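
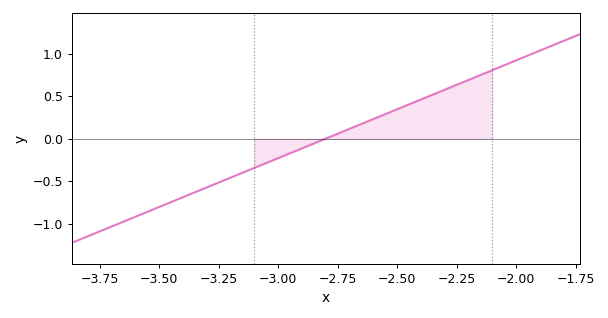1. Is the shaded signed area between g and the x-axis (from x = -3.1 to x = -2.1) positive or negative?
positive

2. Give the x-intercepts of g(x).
-2.8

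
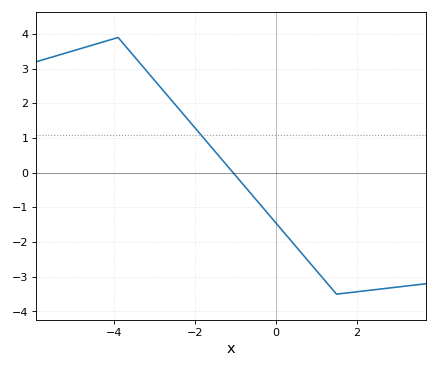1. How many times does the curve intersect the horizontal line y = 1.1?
1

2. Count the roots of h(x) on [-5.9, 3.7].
1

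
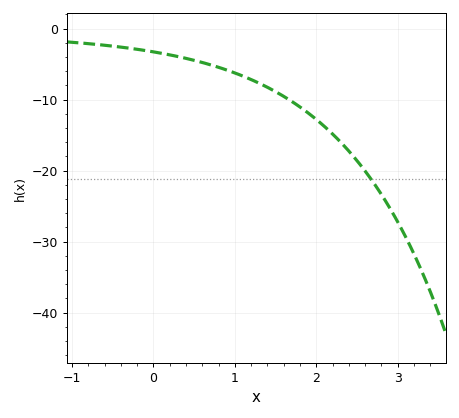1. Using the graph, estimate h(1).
-6.24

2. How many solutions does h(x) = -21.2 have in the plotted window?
1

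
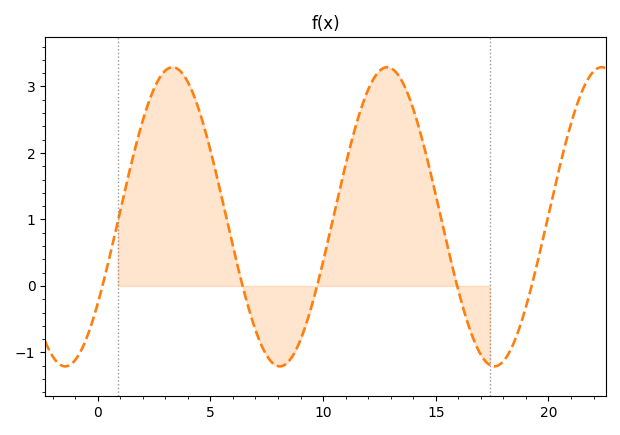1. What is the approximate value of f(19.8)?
0.773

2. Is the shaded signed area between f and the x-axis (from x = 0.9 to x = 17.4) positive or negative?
positive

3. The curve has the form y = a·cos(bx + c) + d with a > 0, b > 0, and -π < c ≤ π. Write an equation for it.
y = 2.25cos(0.66x - 2.19) + 1.04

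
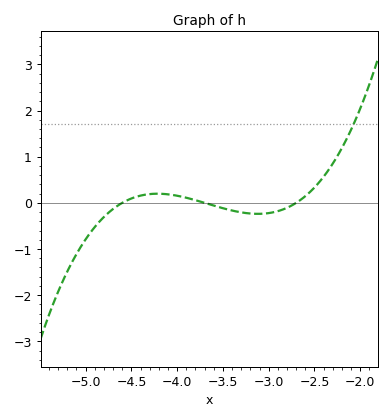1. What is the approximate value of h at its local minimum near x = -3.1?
-0.2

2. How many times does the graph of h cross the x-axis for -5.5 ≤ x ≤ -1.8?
3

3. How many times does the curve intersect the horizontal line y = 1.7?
1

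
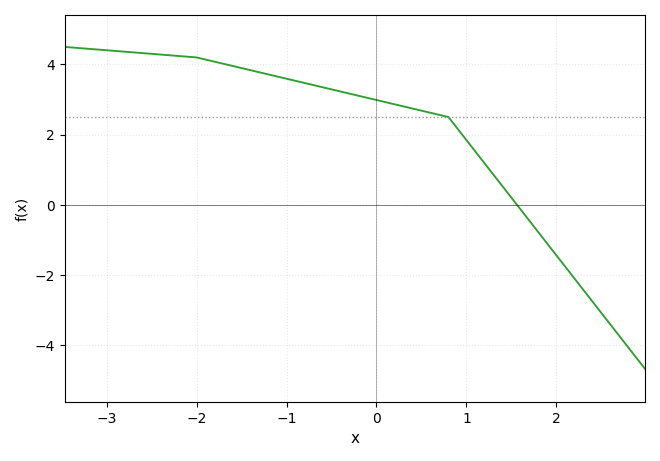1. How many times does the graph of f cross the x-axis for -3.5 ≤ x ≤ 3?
1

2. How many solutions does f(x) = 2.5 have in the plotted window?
1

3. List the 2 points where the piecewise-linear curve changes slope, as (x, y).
(-2, 4.2); (0.8, 2.5)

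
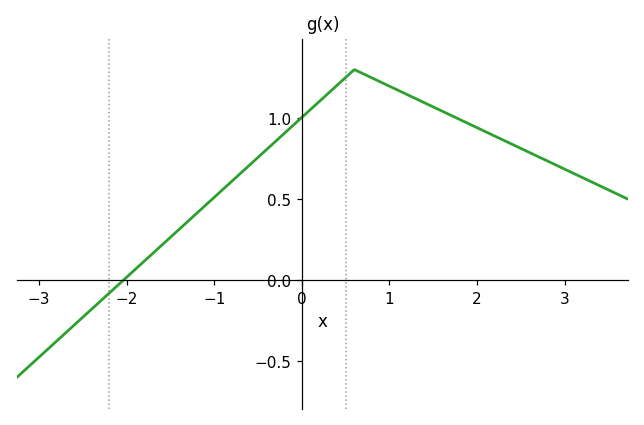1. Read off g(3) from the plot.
0.686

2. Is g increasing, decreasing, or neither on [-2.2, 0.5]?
increasing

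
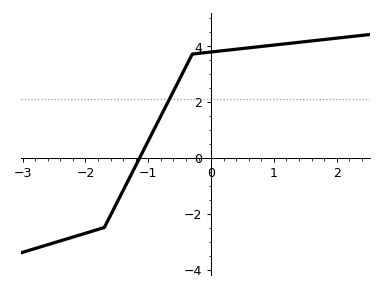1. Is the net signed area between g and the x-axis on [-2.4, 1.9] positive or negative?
positive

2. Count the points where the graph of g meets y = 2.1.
1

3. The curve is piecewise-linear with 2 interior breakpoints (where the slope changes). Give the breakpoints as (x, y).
(-1.7, -2.5); (-0.3, 3.7)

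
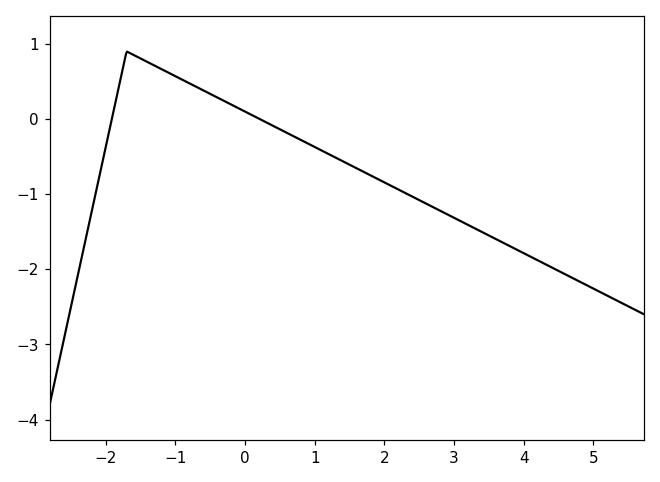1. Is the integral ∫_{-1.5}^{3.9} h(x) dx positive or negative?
negative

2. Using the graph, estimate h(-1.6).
0.9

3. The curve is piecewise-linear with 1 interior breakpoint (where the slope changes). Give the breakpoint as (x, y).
(-1.7, 0.9)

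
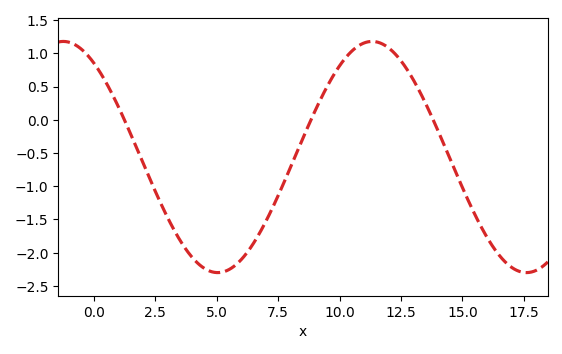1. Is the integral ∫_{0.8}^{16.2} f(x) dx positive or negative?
negative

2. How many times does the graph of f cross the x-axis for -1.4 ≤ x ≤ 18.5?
3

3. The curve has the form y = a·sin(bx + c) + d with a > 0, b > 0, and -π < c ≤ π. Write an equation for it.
y = 1.74sin(0.5x + 2.2) - 0.56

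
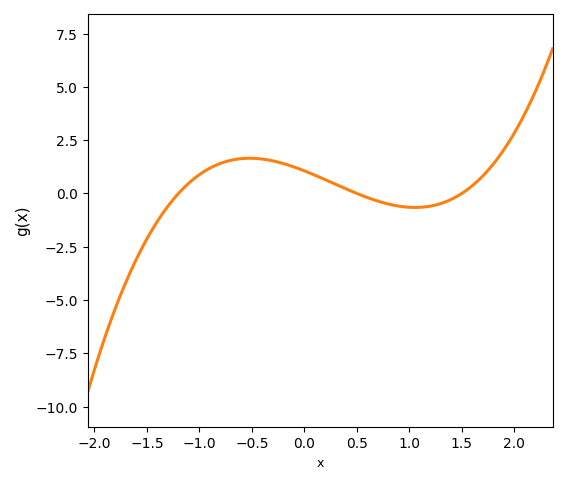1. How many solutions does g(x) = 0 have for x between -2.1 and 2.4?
3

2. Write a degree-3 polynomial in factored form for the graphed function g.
y = 1.18(x + 1.2)(x - 0.5)(x - 1.5)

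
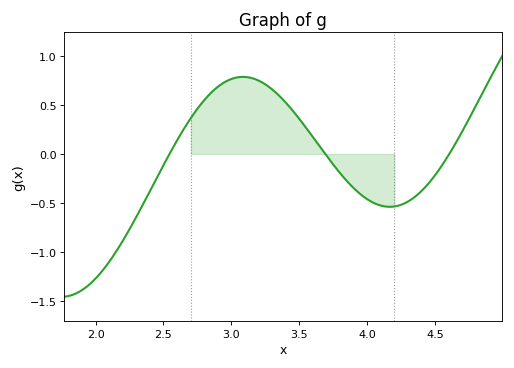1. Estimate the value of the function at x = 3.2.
0.75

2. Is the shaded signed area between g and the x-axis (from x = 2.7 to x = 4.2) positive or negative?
positive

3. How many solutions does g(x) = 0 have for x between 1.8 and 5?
3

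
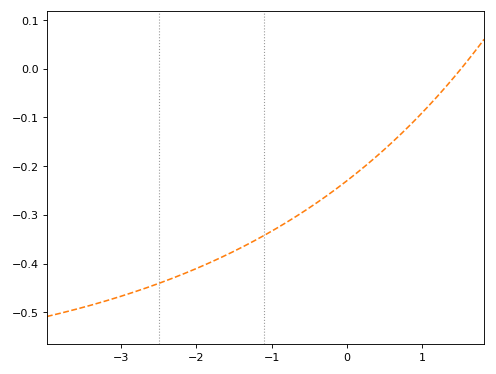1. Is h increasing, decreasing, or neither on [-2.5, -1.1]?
increasing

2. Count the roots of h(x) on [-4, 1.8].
1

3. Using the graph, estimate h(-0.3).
-0.26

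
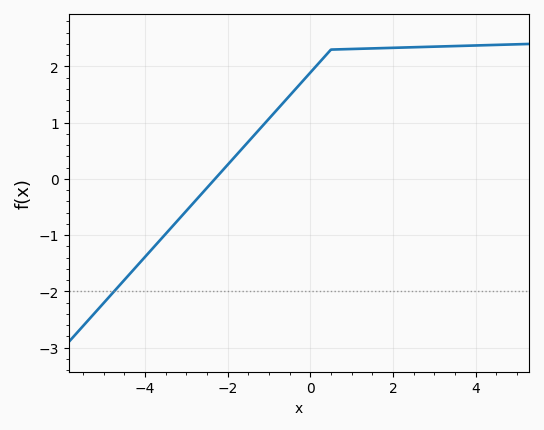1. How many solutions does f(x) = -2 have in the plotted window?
1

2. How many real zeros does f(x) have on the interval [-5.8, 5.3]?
1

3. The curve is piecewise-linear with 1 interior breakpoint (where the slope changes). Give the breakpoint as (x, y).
(0.5, 2.3)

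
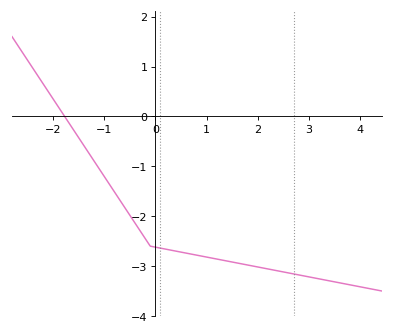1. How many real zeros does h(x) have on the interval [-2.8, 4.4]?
1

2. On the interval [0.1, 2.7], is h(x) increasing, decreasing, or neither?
decreasing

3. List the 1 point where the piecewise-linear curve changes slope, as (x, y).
(-0.1, -2.6)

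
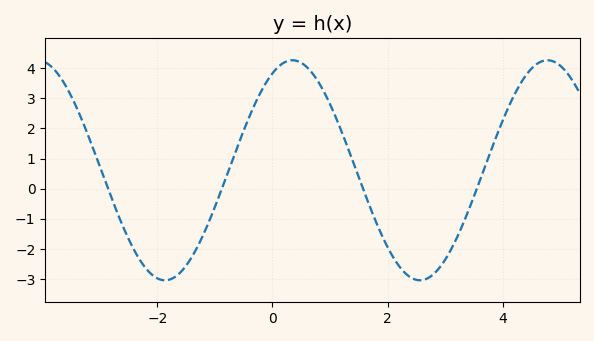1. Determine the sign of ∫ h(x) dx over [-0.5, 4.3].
positive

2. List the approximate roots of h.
-2.85, -0.878, 1.57, 3.55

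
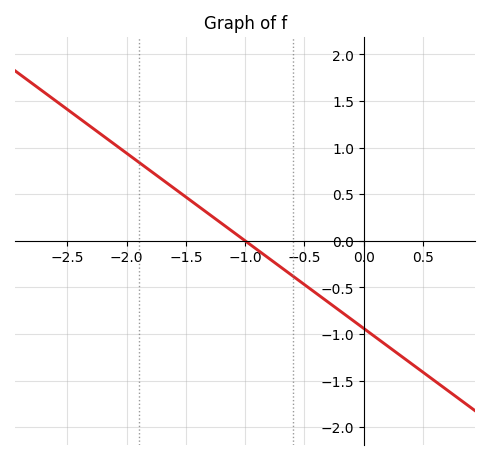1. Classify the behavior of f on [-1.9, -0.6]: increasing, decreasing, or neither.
decreasing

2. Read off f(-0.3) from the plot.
-0.658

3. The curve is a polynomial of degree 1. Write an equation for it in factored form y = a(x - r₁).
y = -0.94(x + 1)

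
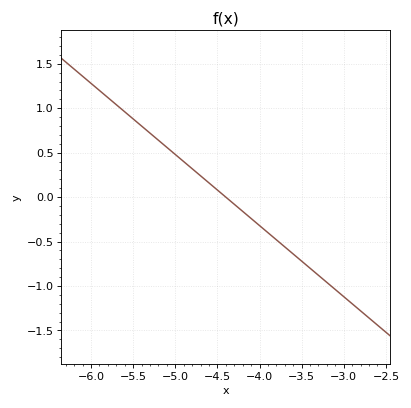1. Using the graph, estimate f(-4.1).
-0.24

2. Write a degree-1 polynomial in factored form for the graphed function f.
y = -0.8(x + 4.4)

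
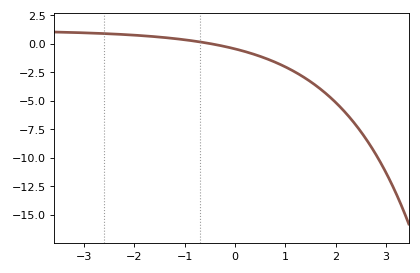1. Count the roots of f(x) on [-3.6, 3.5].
1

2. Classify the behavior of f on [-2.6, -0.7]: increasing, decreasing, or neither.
decreasing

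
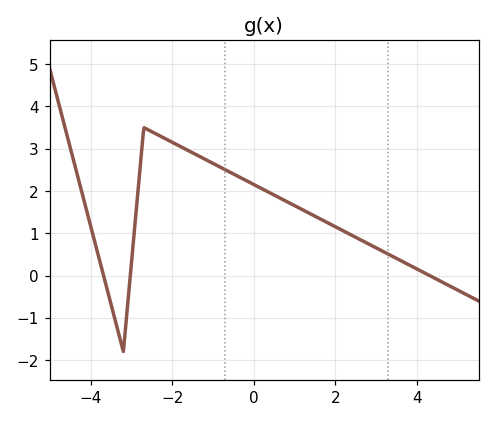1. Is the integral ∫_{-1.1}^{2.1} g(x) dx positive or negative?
positive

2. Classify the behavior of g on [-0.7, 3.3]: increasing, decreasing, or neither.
decreasing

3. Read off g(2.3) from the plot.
1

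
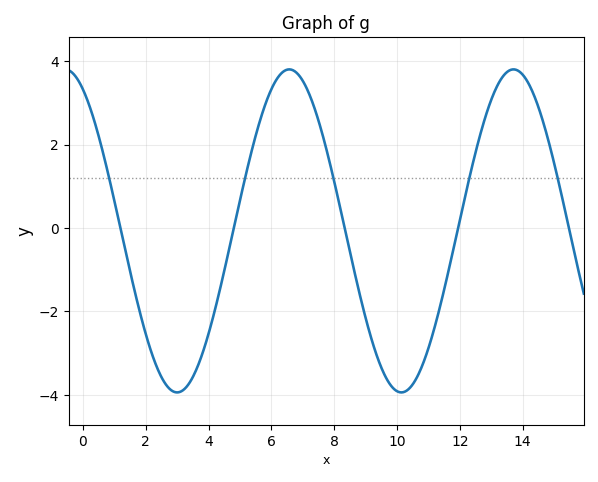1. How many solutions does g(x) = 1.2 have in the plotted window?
5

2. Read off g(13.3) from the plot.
3.55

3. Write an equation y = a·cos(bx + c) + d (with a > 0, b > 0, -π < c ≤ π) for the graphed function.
y = 3.87cos(0.88x + 0.502) - 0.07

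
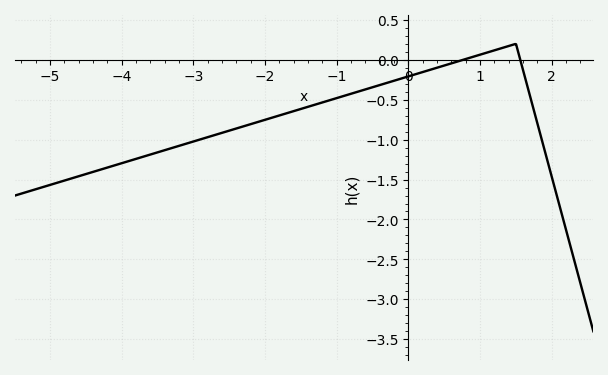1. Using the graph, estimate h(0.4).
-0.1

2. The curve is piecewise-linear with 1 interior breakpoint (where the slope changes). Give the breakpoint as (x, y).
(1.5, 0.2)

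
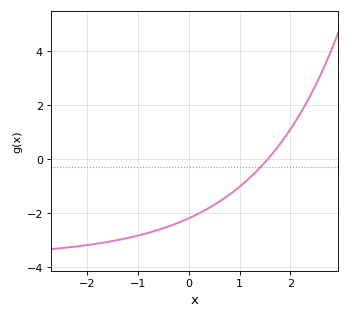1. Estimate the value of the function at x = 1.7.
0.338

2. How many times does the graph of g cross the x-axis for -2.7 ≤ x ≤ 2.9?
1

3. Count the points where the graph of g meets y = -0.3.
1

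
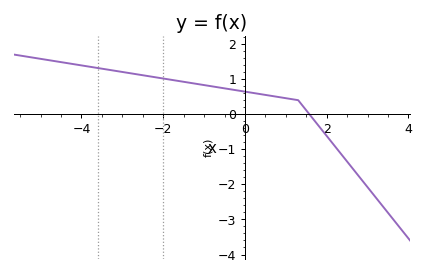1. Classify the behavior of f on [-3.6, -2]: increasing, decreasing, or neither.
decreasing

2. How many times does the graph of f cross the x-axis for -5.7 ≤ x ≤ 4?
1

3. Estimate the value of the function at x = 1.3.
0.4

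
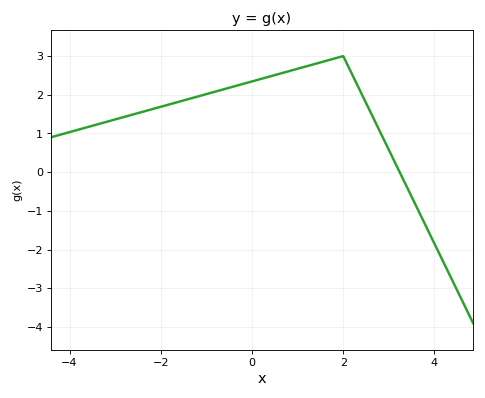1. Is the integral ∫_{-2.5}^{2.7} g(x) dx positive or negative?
positive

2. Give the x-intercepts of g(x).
3.2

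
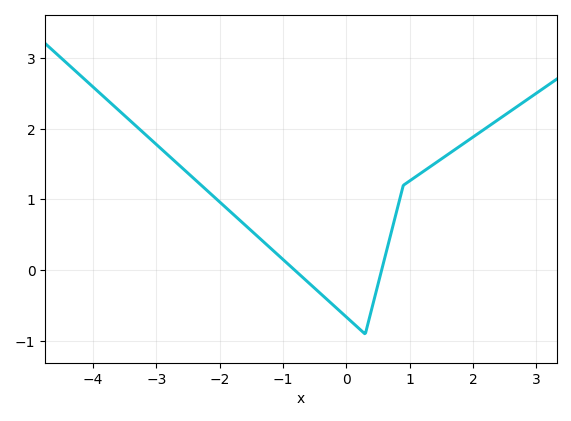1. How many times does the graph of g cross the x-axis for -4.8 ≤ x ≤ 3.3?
2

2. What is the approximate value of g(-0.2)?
-0.494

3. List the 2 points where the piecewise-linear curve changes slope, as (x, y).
(0.3, -0.9); (0.9, 1.2)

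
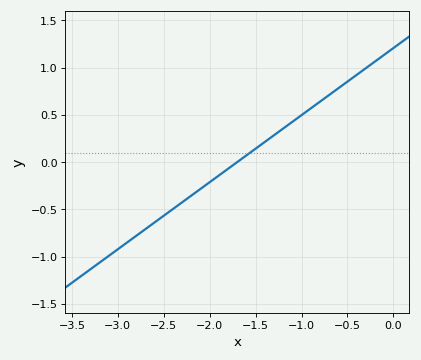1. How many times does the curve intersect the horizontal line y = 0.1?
1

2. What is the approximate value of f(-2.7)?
-0.7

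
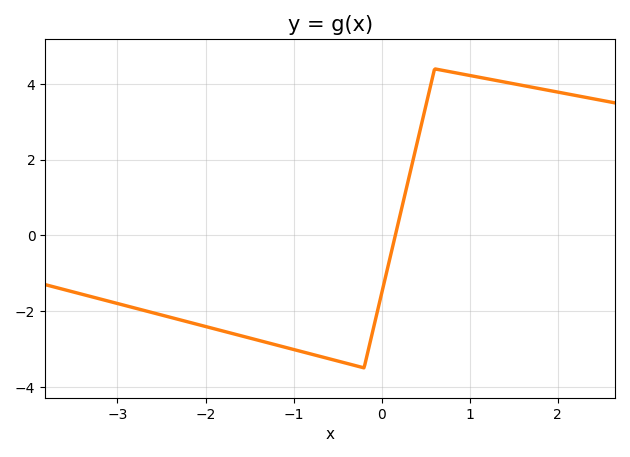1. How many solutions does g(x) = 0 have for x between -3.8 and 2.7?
1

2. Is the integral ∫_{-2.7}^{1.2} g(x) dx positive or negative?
negative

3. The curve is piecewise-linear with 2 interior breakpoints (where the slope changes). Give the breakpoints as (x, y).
(-0.2, -3.5); (0.6, 4.4)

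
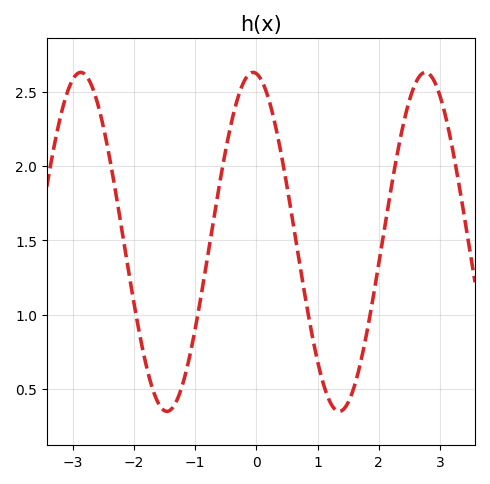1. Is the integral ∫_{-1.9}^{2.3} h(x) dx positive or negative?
positive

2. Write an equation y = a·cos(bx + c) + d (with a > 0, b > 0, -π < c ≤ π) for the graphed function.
y = 1.14cos(2.23x + 0.12) + 1.49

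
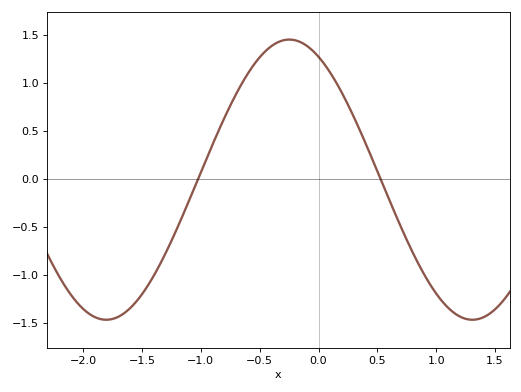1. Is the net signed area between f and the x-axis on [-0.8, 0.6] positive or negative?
positive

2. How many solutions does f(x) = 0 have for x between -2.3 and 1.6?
2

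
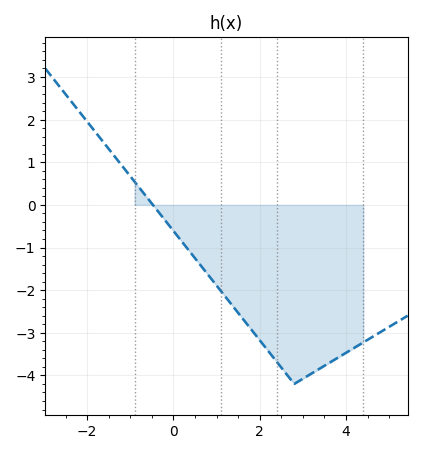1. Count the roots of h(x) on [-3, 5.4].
1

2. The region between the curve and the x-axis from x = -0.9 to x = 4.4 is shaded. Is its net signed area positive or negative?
negative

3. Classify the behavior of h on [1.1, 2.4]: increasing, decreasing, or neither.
decreasing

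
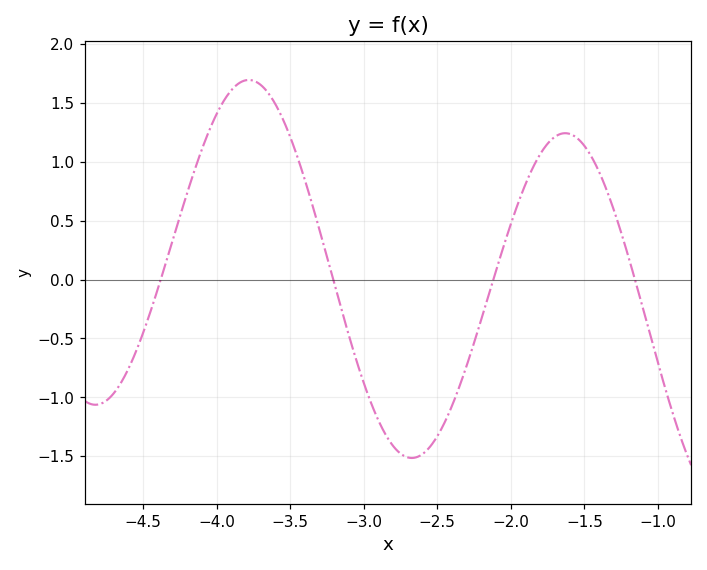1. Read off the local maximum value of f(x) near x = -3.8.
1.69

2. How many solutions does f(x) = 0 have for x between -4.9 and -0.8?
4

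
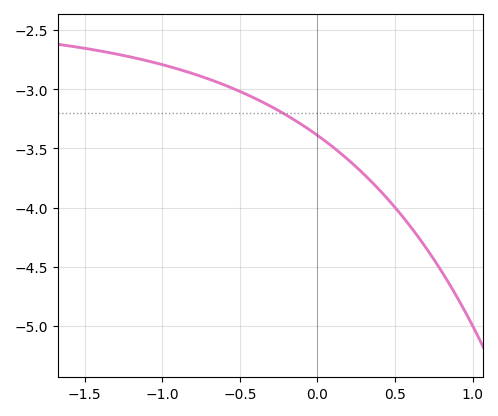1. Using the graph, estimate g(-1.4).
-2.7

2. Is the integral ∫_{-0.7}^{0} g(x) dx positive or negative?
negative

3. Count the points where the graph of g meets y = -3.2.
1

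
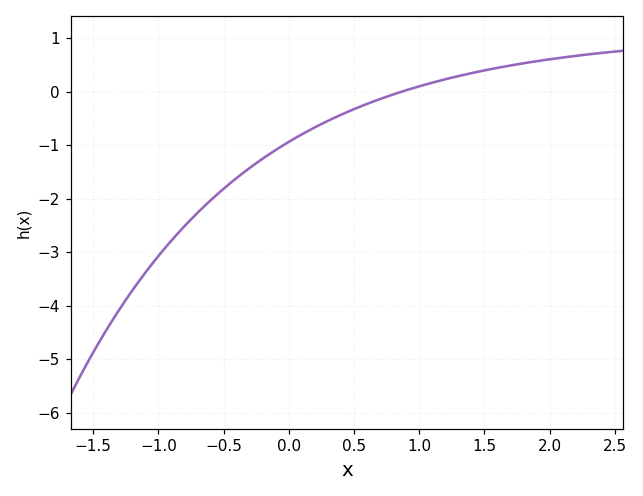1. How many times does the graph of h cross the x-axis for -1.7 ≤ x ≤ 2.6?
1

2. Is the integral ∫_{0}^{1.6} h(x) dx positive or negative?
negative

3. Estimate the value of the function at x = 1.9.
0.566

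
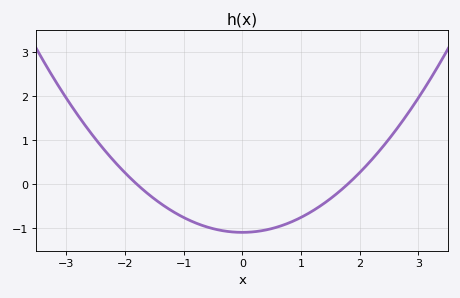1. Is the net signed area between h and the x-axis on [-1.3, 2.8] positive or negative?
negative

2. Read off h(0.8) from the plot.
-0.9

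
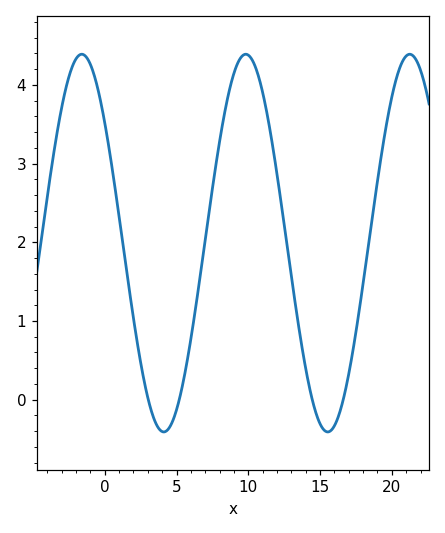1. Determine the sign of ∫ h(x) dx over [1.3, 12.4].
positive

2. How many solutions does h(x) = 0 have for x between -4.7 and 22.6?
4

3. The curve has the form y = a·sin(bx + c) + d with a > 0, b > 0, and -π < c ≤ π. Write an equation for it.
y = 2.4sin(0.55x + 2.5) + 1.99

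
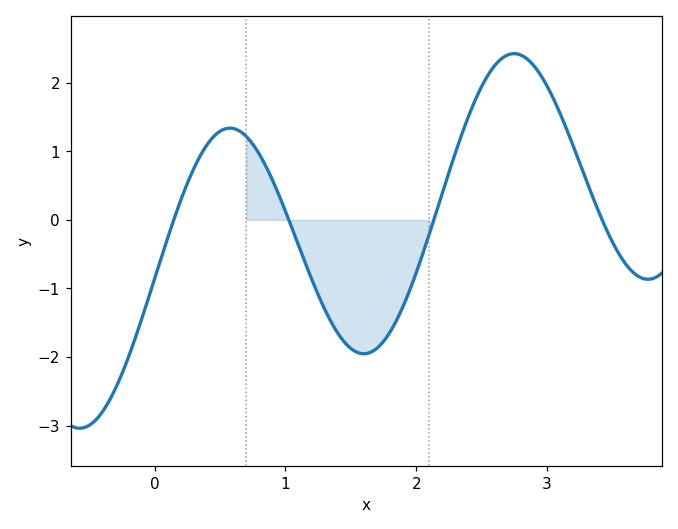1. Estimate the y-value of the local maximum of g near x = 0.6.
1.3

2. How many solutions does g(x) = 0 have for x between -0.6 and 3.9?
4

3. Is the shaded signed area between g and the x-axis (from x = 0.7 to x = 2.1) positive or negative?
negative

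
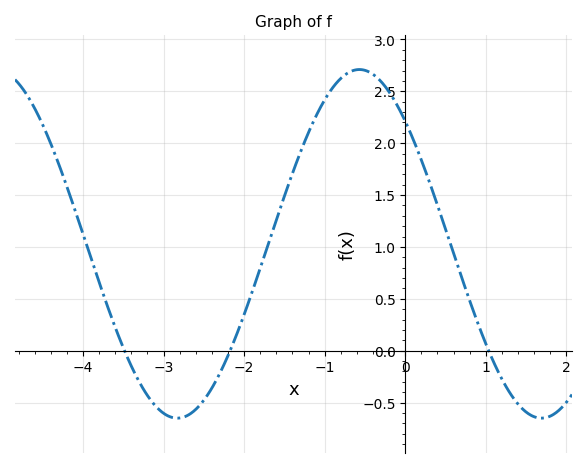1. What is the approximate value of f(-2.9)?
-0.65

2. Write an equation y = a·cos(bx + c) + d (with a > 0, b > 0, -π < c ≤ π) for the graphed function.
y = 1.68cos(1.4x + 0.79) + 1.03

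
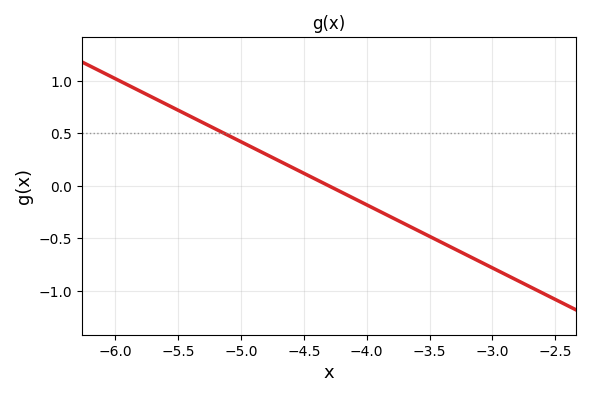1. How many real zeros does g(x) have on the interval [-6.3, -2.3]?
1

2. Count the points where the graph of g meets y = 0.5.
1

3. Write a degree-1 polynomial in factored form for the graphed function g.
y = -0.6(x + 4.3)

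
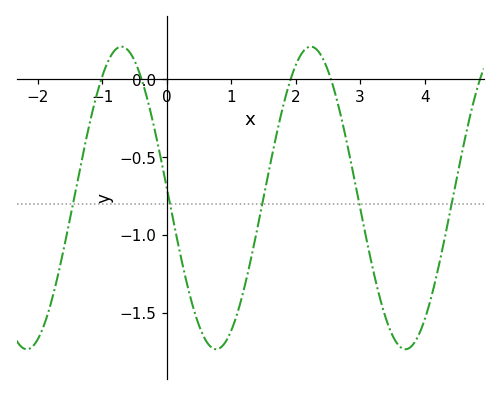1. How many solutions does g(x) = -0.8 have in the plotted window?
5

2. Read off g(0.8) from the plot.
-1.75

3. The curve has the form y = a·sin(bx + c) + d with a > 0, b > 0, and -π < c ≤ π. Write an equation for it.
y = 0.97sin(2.1x + 3.1) - 0.76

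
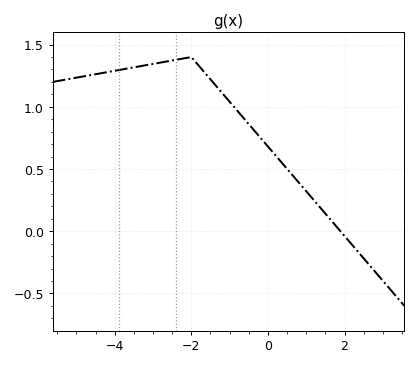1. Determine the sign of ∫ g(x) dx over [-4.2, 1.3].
positive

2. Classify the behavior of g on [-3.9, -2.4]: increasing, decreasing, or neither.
increasing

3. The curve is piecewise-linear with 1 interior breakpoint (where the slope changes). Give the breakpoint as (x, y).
(-2, 1.4)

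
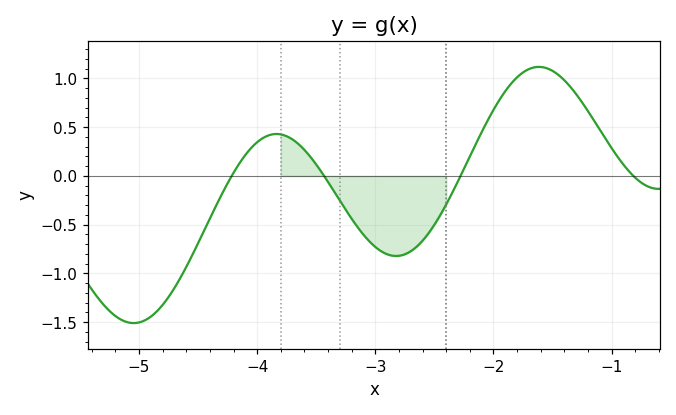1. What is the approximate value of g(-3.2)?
-0.45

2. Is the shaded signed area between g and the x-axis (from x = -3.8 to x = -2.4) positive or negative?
negative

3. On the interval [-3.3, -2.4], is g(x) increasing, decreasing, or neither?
neither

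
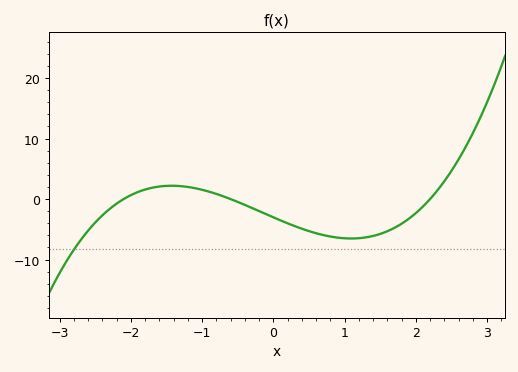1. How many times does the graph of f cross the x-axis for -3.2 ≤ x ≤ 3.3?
3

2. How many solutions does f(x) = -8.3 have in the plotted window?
1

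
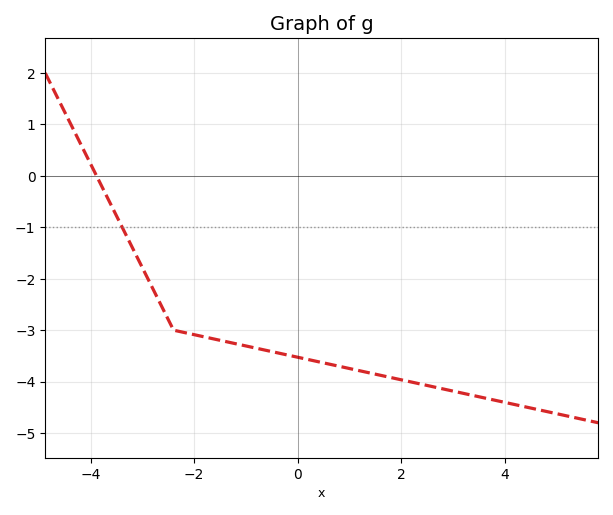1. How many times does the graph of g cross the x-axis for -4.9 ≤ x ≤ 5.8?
1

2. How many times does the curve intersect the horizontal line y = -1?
1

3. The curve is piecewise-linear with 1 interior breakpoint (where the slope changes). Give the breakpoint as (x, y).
(-2.4, -3)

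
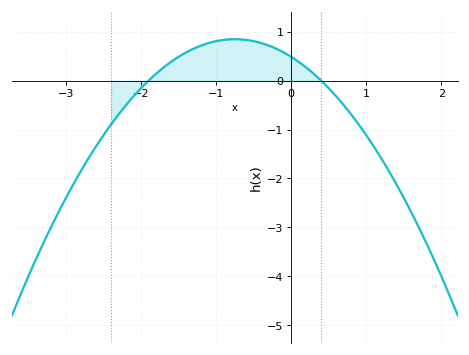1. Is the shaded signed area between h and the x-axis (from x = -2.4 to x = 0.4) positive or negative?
positive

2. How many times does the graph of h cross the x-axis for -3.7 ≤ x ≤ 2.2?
2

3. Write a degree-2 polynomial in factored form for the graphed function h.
y = -0.64(x + 1.9)(x - 0.4)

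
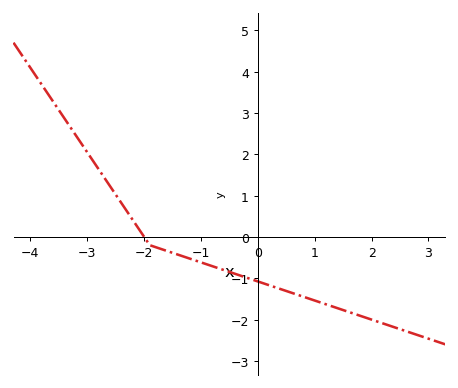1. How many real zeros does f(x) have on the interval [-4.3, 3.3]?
1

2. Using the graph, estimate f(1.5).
-1.77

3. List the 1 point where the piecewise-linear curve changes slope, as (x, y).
(-1.9, -0.2)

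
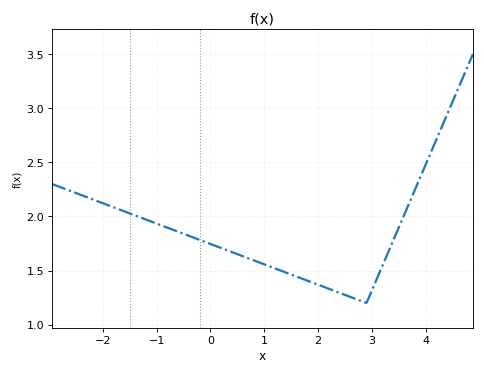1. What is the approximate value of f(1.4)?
1.5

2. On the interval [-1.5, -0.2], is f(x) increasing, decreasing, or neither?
decreasing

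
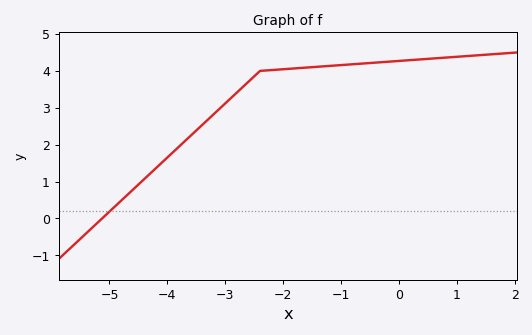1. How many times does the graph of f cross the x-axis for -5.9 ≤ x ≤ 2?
1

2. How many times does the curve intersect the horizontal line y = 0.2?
1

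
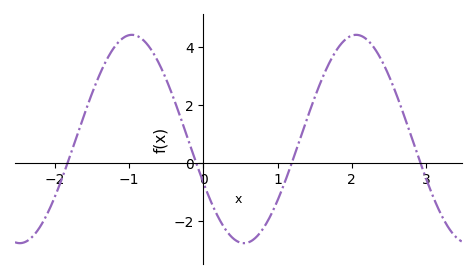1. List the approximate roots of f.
-1.8, -0.1, 1.2, 2.9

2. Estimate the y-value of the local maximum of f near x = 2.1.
4.4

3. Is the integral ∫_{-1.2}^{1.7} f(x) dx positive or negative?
positive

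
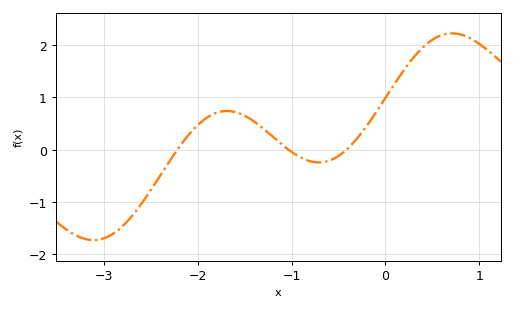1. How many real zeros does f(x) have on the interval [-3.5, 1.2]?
3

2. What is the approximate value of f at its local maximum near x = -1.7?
0.7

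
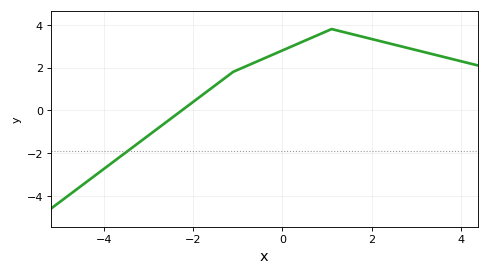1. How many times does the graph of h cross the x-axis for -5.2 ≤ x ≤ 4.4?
1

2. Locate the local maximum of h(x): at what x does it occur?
1.1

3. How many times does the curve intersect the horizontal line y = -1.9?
1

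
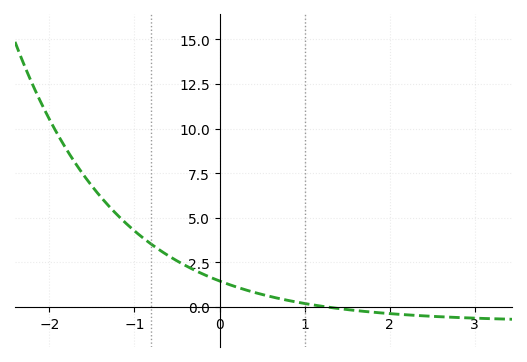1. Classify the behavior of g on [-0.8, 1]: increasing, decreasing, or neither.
decreasing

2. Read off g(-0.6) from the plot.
2.87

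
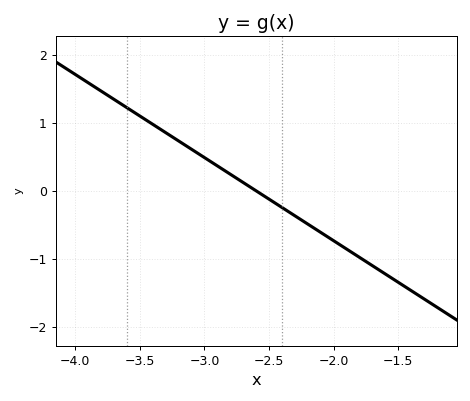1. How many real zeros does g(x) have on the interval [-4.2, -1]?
1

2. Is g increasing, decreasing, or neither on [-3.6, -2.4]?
decreasing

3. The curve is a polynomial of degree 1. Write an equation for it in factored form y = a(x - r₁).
y = -1.22(x + 2.6)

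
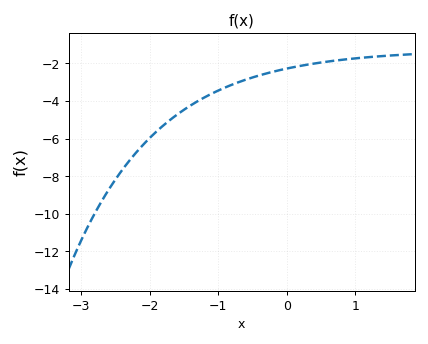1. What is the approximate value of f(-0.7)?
-3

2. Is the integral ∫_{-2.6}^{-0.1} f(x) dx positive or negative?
negative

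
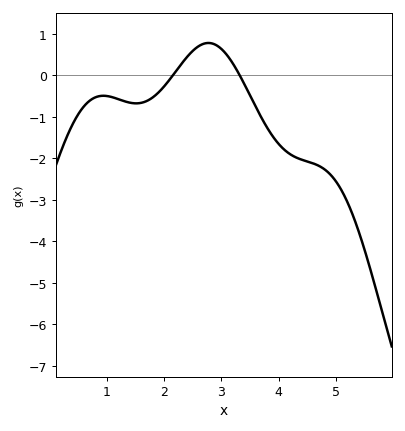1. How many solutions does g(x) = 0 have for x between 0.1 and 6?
2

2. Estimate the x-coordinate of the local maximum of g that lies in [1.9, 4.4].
2.78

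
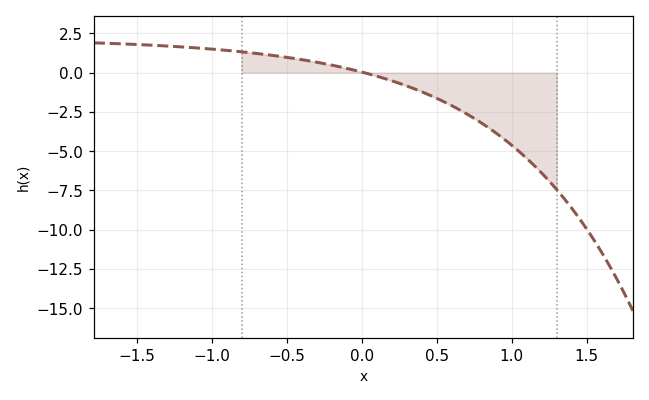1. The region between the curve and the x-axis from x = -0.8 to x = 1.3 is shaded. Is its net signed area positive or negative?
negative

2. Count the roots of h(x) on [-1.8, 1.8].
1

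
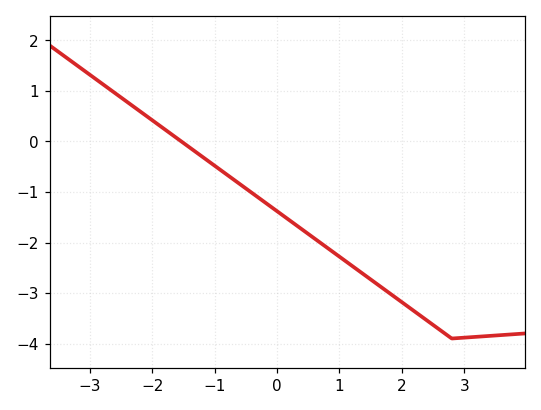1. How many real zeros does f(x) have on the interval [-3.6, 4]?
1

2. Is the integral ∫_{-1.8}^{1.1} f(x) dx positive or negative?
negative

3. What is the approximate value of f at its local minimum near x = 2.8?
-3.9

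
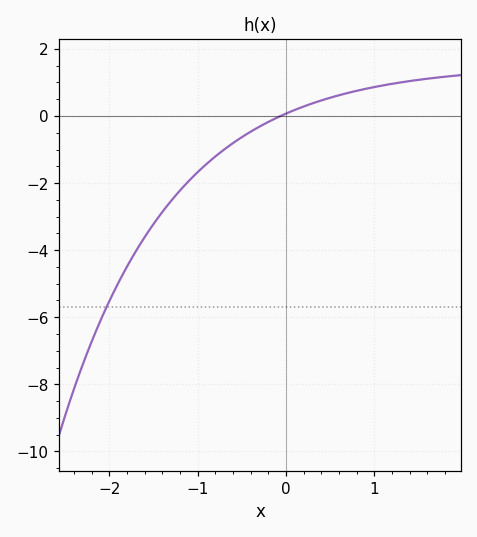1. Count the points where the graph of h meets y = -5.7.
1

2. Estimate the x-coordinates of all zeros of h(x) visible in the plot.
-0.1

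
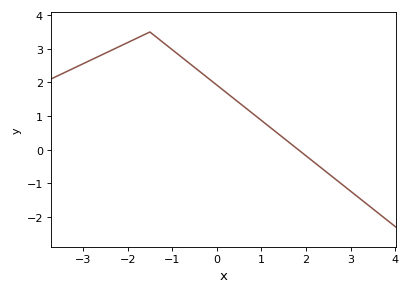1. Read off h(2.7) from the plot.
-0.9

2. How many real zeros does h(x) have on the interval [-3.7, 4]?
1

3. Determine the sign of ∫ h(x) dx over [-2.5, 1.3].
positive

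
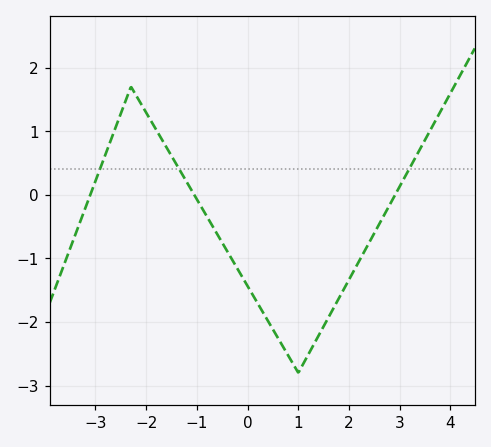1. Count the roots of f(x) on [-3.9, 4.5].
3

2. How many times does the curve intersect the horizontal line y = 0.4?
3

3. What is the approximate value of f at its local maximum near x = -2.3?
1.7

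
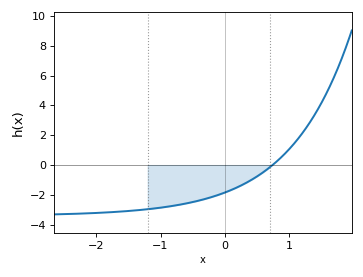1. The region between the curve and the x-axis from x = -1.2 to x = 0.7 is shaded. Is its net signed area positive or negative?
negative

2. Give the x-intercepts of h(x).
0.745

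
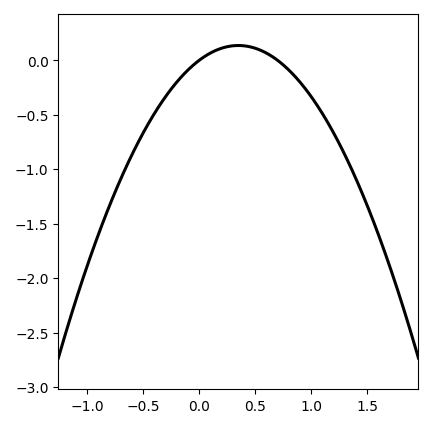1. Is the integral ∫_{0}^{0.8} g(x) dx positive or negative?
positive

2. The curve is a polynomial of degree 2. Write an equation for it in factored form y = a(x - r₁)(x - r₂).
y = -1.11(x - 0)(x - 0.7)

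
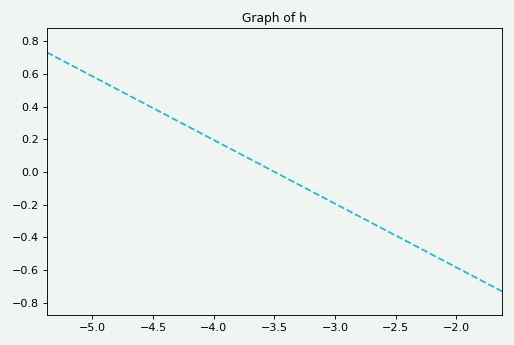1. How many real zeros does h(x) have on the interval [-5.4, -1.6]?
1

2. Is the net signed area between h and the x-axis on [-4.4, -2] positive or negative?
negative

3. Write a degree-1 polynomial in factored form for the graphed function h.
y = -0.39(x + 3.5)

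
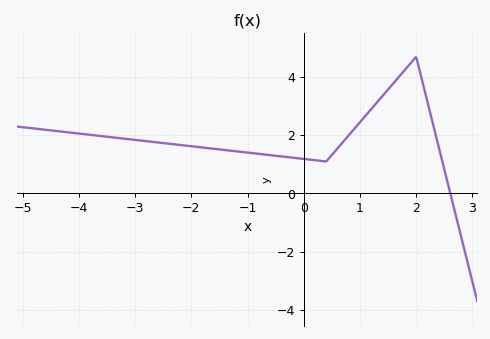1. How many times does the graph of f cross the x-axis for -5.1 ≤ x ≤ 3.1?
1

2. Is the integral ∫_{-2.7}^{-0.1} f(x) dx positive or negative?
positive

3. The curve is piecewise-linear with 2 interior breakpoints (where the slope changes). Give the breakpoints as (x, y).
(0.4, 1.1); (2, 4.7)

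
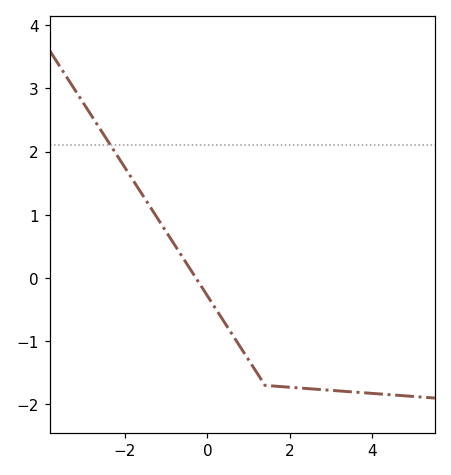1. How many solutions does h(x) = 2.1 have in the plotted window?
1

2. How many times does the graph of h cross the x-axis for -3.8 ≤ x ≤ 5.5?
1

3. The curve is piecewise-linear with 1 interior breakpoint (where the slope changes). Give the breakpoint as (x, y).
(1.4, -1.7)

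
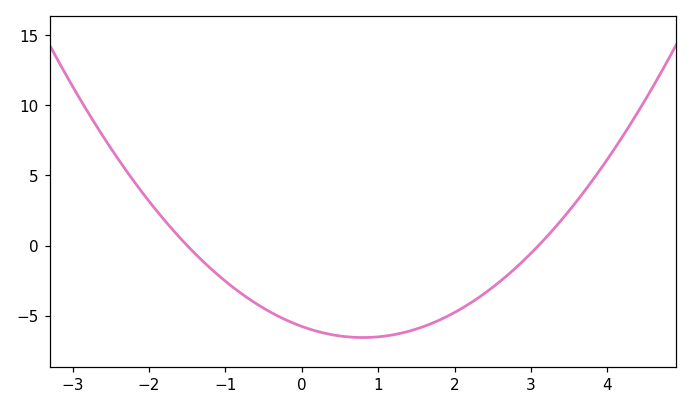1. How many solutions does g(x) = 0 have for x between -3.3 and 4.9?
2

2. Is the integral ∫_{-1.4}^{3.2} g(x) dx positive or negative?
negative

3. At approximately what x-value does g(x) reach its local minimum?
0.8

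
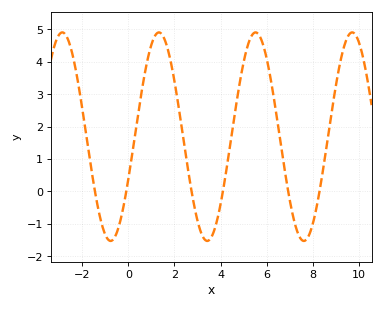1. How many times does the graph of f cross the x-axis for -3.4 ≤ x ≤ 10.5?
6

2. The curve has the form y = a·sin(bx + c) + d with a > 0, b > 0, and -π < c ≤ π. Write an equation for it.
y = 3.22sin(1.5x - 0.42) + 1.69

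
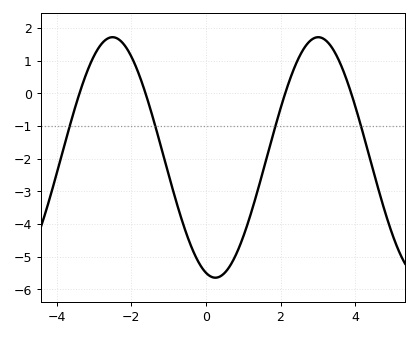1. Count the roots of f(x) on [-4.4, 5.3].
4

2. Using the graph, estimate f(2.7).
1.5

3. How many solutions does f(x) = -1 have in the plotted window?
4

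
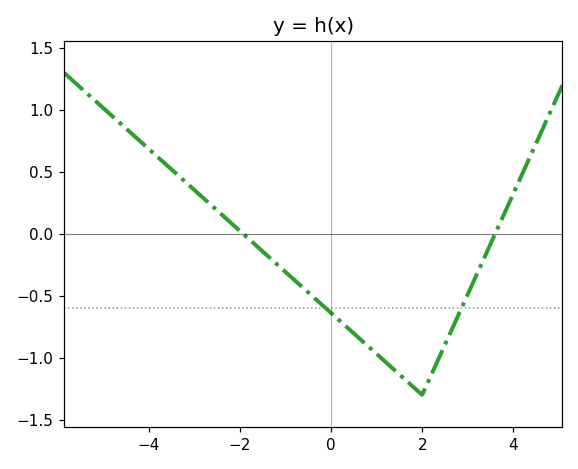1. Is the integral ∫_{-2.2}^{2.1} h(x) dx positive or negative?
negative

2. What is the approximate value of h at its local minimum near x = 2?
-1.3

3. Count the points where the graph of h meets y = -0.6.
2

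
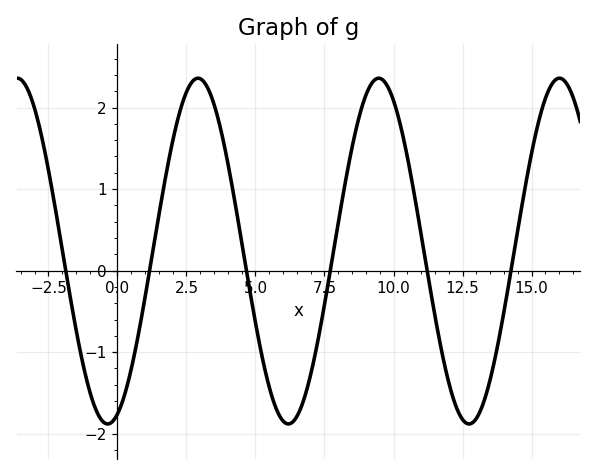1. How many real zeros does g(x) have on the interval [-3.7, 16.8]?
6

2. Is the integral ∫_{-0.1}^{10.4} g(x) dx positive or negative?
positive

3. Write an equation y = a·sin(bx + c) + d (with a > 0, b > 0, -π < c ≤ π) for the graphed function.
y = 2.12sin(0.96x - 1.2) + 0.24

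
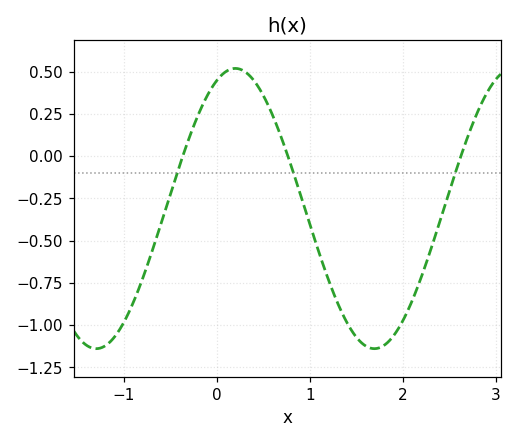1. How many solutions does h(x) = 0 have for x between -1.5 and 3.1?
3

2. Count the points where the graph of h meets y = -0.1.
3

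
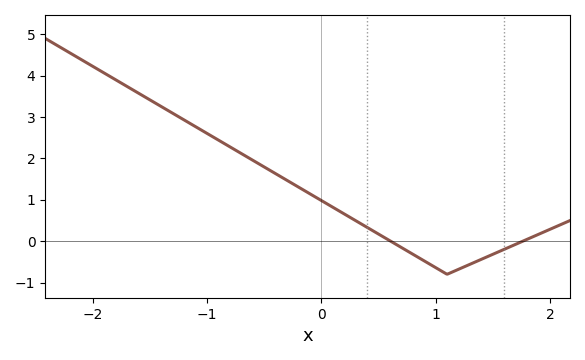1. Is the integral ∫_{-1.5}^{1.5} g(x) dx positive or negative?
positive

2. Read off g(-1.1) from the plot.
2.77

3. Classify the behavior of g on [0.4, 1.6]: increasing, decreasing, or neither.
neither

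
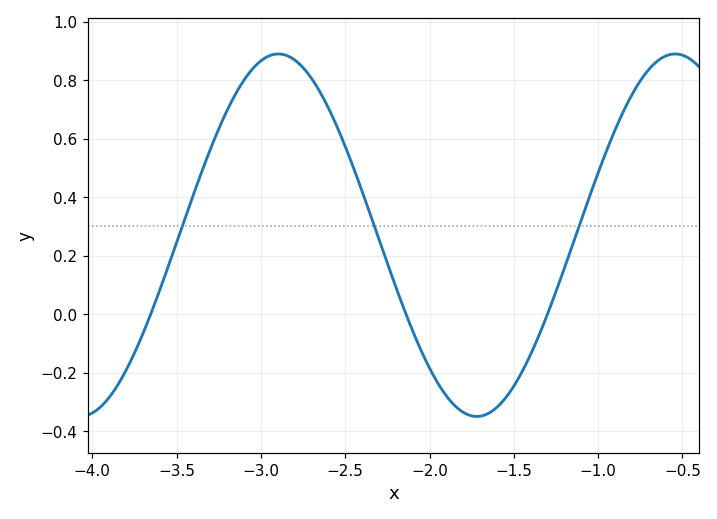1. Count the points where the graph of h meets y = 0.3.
3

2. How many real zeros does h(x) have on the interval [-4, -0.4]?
3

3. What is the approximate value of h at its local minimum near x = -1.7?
-0.34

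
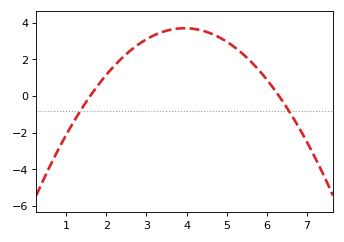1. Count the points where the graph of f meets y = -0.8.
2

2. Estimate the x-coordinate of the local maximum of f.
3.95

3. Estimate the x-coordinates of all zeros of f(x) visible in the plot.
1.6, 6.3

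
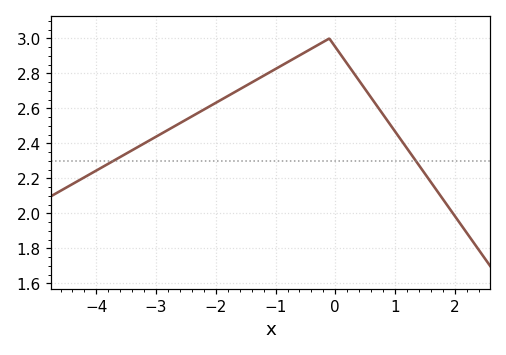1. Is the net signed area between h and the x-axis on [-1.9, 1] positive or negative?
positive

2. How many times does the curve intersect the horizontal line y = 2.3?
2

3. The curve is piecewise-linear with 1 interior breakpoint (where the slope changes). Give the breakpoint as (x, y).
(-0.1, 3)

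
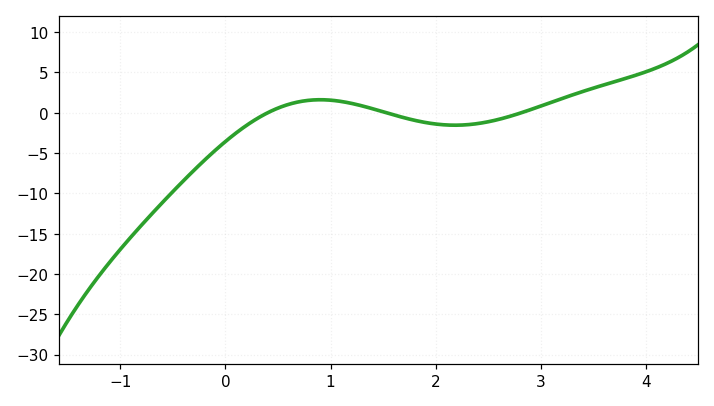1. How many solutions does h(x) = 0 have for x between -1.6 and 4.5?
3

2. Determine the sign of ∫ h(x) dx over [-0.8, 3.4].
negative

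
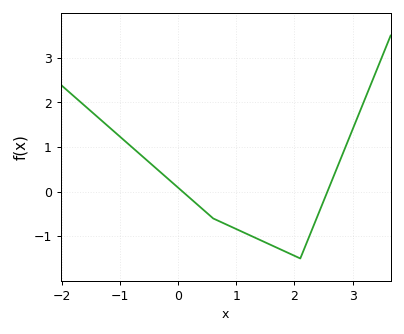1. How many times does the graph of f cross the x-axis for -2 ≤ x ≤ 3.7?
2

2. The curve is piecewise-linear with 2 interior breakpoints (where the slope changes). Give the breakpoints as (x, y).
(0.6, -0.6); (2.1, -1.5)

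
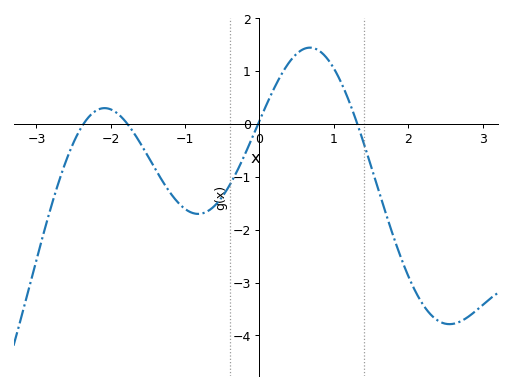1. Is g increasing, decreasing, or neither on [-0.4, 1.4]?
neither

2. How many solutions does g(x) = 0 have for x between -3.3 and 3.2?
4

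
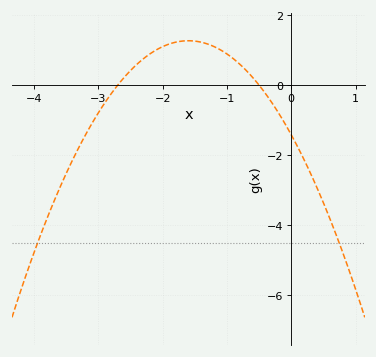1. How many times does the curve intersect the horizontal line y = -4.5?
2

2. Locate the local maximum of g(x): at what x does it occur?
-1.6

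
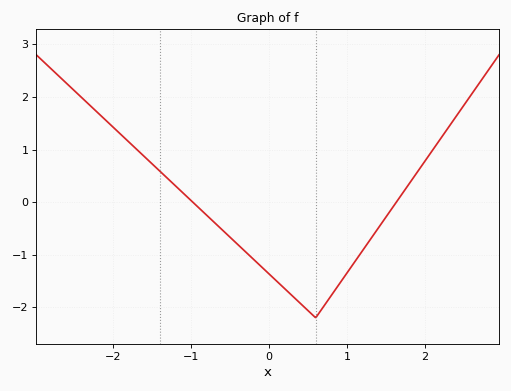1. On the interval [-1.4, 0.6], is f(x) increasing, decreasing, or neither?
decreasing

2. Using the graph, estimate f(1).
-1.35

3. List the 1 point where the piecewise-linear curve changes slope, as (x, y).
(0.6, -2.2)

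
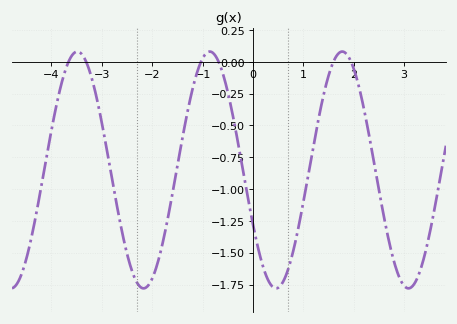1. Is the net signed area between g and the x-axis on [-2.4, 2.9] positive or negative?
negative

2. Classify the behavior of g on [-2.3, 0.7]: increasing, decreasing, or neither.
neither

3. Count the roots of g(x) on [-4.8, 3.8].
6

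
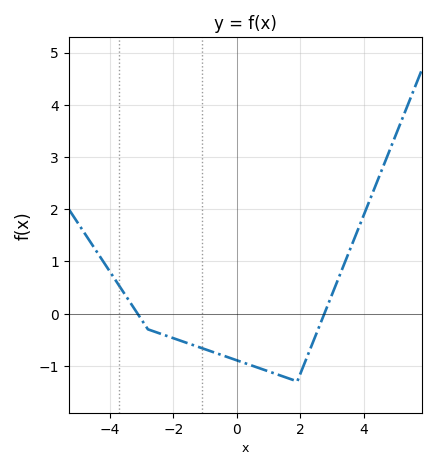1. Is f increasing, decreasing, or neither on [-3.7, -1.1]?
decreasing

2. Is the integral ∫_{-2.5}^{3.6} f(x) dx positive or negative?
negative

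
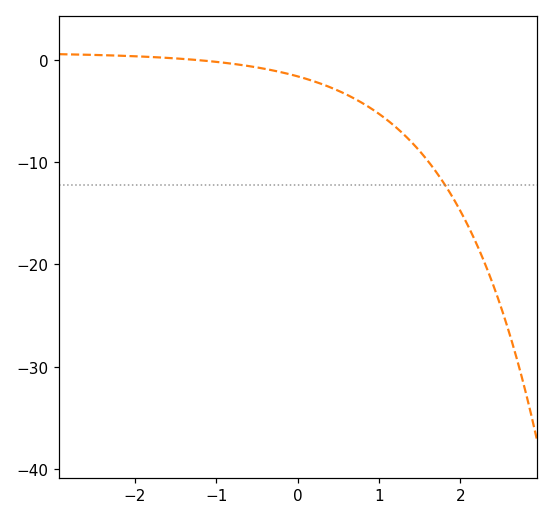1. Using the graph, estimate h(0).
-2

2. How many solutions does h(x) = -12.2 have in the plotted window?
1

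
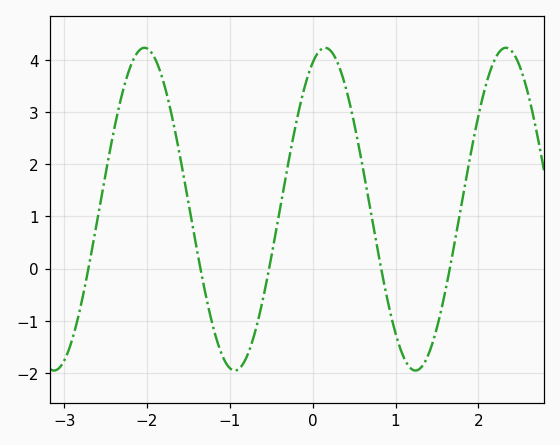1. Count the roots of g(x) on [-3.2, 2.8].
5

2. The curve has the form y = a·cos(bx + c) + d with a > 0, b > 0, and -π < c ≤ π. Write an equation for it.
y = 3.1cos(2.9x - 0.43) + 1.14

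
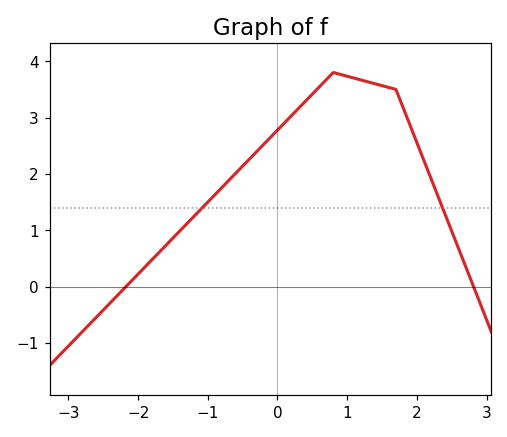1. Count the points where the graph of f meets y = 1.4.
2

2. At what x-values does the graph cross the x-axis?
-2.2, 2.8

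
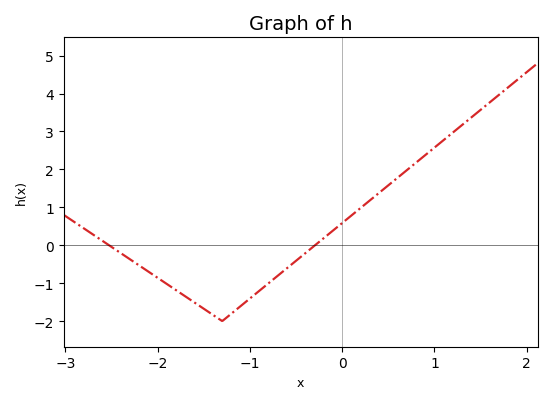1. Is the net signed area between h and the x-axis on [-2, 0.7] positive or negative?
negative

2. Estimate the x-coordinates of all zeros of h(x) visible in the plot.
-2.5, -0.3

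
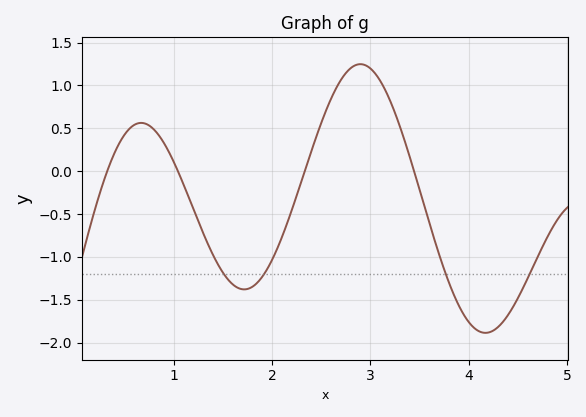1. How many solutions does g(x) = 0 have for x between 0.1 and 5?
4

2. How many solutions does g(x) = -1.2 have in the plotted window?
4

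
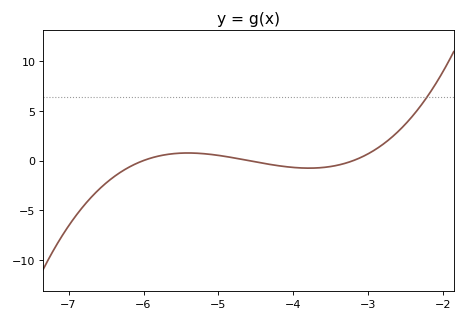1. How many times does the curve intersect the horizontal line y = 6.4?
1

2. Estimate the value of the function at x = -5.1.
0.616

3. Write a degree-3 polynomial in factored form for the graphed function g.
y = 0.72(x + 6)(x + 4.6)(x + 3.2)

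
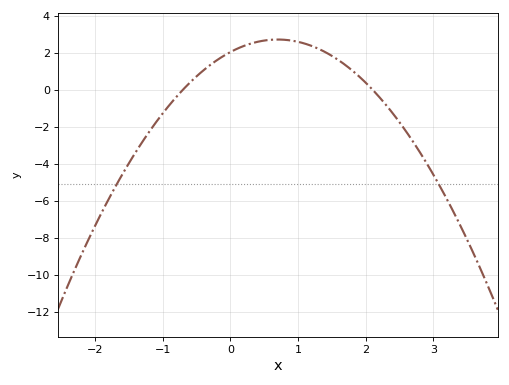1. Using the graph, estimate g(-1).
-1.2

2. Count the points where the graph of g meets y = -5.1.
2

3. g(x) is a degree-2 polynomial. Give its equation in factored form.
y = -1.38(x + 0.7)(x - 2.1)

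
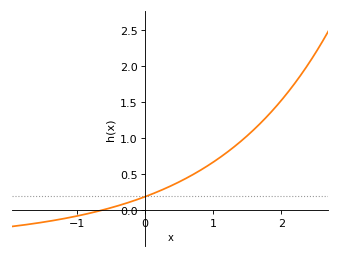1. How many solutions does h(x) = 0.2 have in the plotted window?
1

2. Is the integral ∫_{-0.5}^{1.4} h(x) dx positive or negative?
positive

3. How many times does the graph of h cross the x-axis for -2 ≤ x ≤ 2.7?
1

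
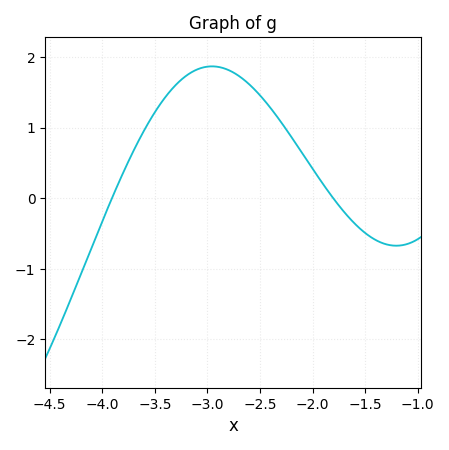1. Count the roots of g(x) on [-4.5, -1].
2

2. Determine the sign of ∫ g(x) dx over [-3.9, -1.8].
positive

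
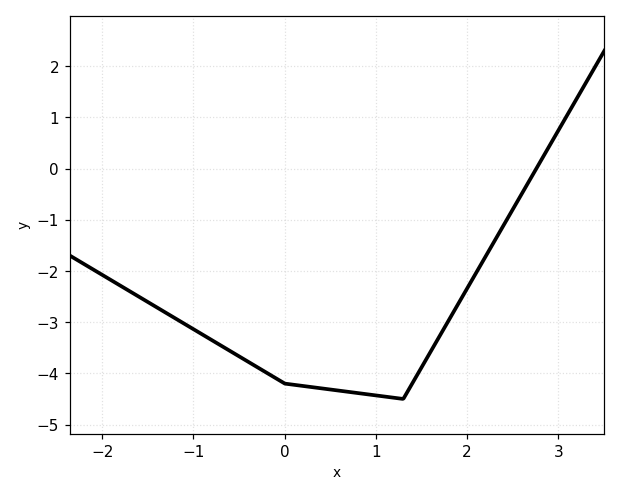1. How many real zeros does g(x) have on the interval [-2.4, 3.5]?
1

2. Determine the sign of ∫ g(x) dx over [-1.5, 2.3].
negative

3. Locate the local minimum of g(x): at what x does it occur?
1.3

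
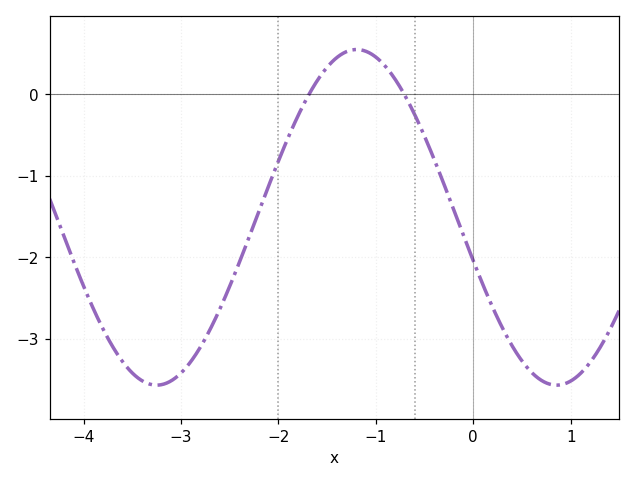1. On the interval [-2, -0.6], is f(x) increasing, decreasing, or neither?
neither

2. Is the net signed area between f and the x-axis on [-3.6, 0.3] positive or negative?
negative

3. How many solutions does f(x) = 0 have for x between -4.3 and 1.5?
2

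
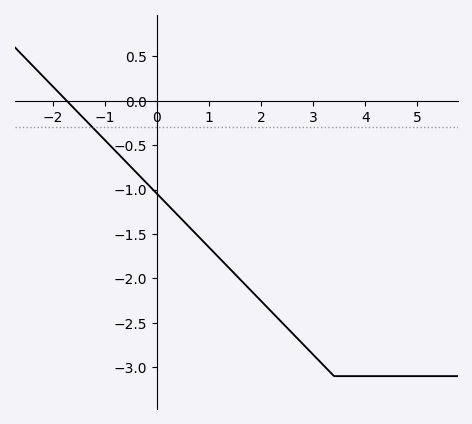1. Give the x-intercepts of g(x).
-1.73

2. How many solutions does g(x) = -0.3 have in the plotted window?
1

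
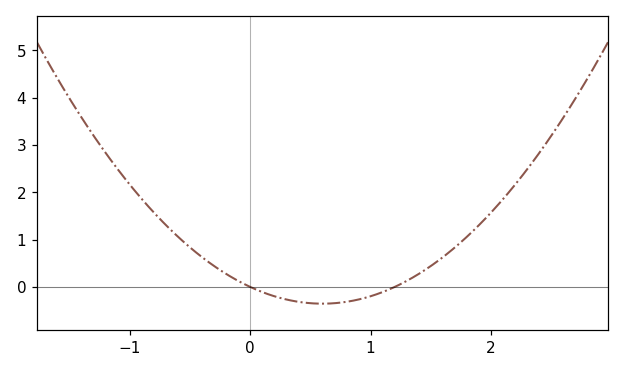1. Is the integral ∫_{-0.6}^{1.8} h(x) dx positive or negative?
positive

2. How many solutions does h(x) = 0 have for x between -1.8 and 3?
2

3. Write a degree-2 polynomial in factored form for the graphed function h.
y = 0.98(x - 0)(x - 1.2)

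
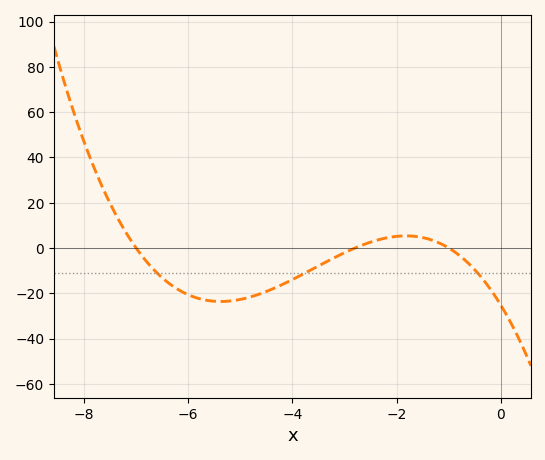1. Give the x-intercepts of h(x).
-7, -2.8, -1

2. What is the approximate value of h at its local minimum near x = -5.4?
-24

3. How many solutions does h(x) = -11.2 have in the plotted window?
3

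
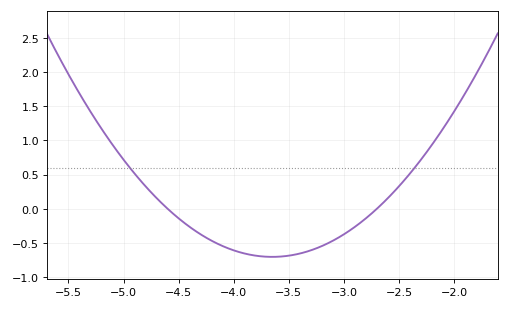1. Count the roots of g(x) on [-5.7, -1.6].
2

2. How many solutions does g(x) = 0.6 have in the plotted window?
2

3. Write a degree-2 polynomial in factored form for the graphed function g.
y = 0.78(x + 4.6)(x + 2.7)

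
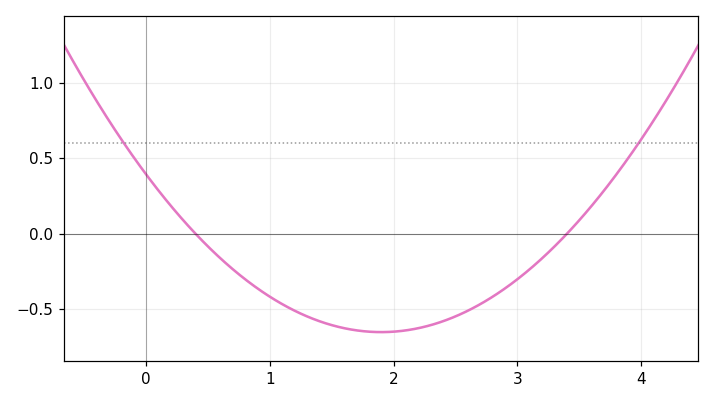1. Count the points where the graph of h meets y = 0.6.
2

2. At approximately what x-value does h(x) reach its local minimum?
1.9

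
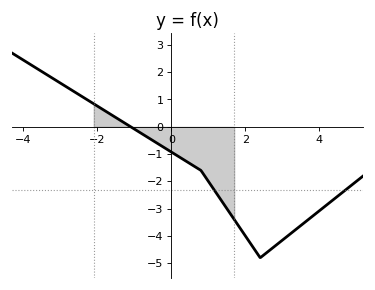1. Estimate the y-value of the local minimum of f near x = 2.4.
-4.8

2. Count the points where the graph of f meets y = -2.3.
2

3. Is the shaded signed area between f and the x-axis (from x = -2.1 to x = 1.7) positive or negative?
negative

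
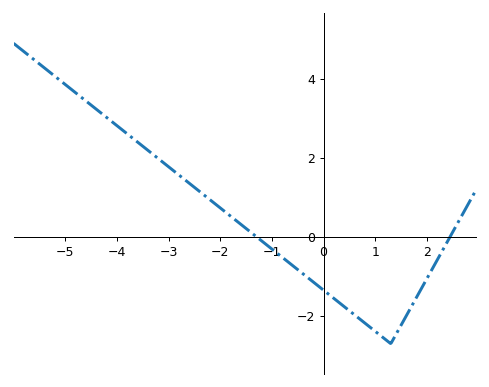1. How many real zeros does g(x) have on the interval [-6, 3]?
2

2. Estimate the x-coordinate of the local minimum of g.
1.3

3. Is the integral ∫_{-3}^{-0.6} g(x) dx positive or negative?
positive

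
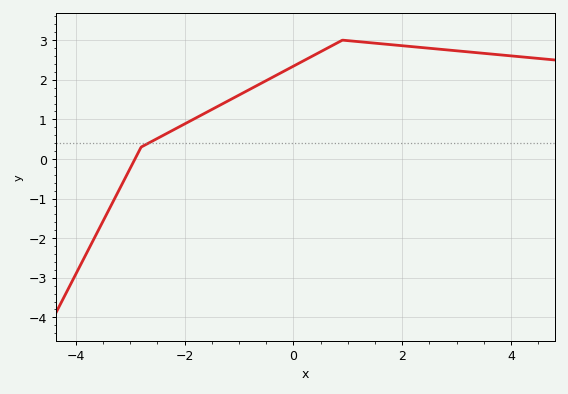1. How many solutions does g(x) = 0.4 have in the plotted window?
1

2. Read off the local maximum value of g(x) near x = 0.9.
3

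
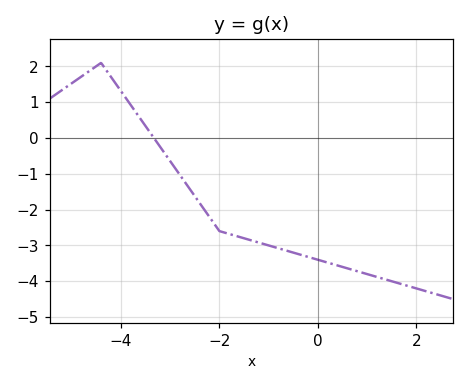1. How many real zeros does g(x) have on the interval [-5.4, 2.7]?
1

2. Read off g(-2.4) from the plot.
-1.82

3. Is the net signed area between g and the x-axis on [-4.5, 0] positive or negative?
negative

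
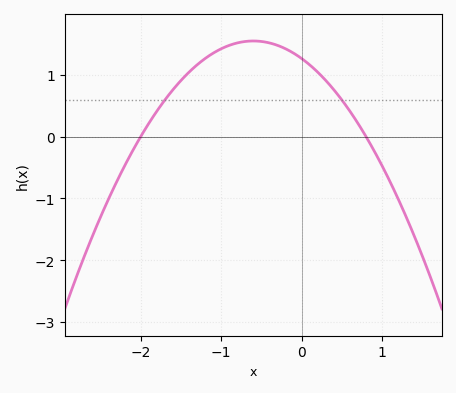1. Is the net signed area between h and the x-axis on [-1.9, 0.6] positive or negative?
positive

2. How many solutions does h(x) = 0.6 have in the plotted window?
2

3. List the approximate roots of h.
-2, 0.8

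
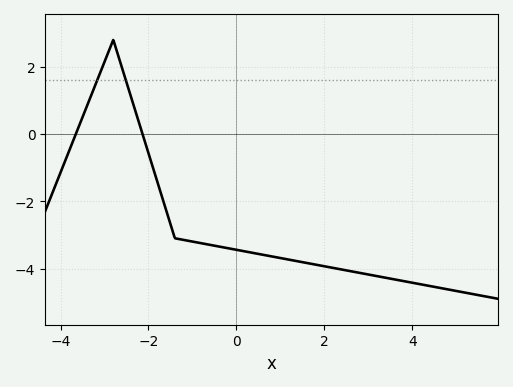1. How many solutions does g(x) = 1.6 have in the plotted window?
2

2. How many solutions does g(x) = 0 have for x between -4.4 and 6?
2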